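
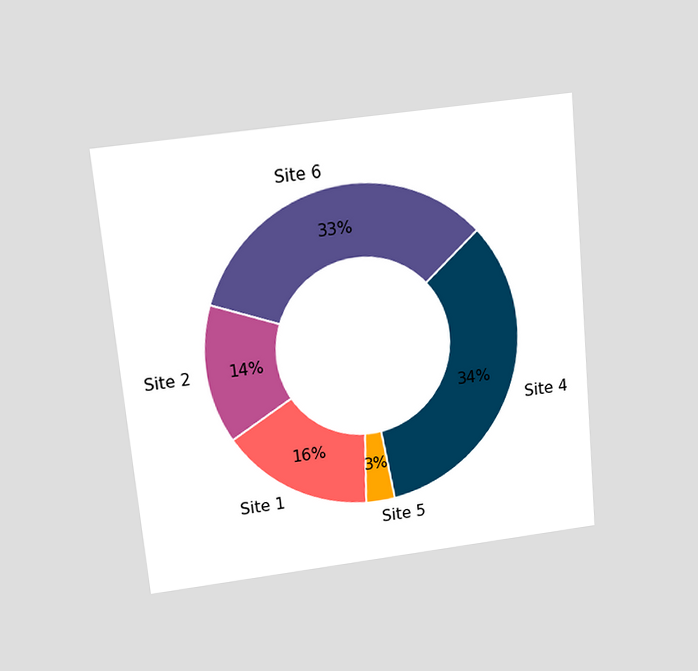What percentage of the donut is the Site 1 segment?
The chart is tilted about 5° counter-clockwise and viewed slightly from above. The Site 1 segment takes up 16% of the ring.

16%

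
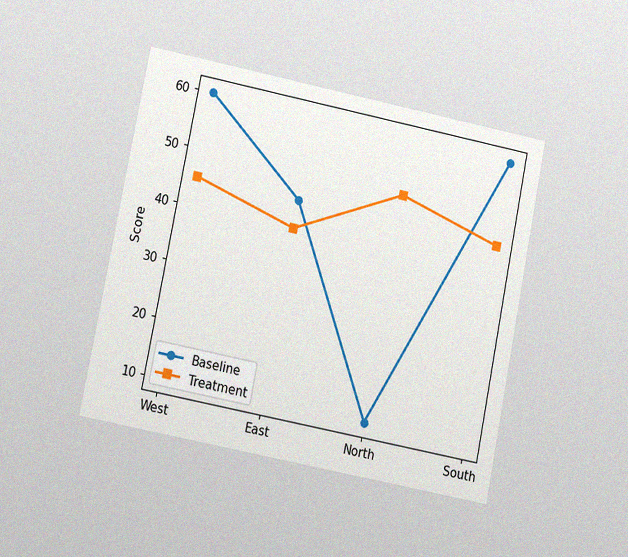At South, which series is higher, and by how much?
The chart is tilted about 11° clockwise and viewed at a slight angle, with some photo noise. At South, Baseline sits above the other line by 15.

Baseline, by 15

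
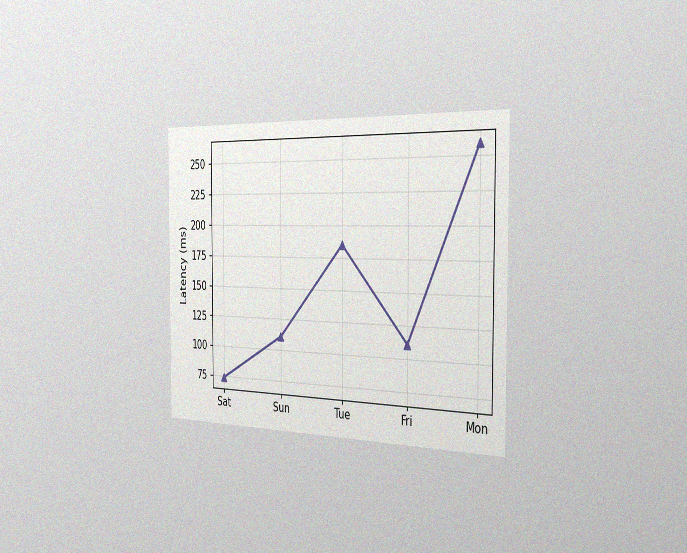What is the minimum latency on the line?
The chart is viewed slightly from the right, with some photo noise. The lowest point is at Sat, and reading across to the y-axis gives 74ms.

74ms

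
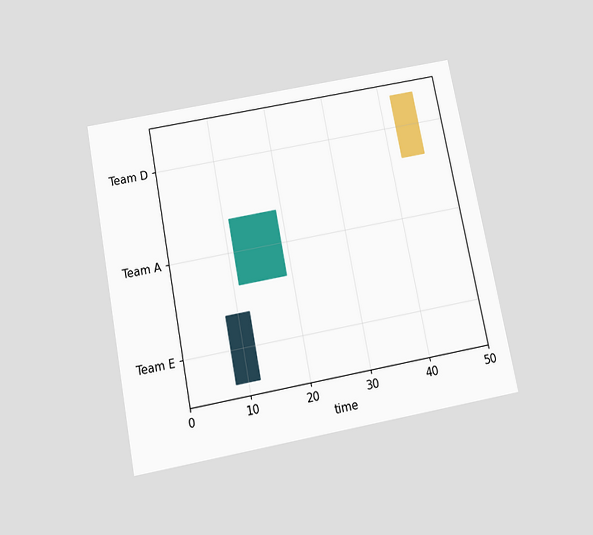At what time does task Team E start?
The chart is tilted about 11° counter-clockwise and viewed slightly from below. The Team E bar begins at t=8.

8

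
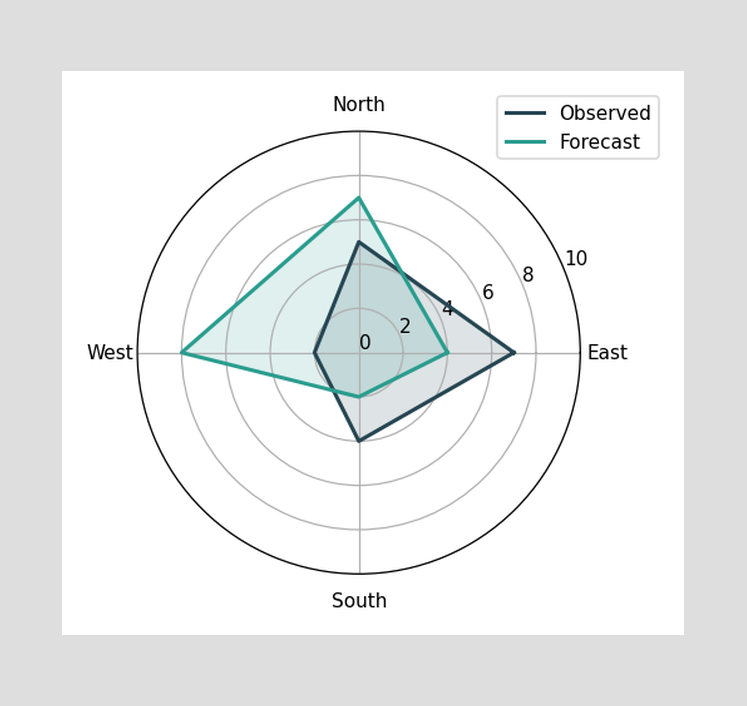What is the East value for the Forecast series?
4

On the East axis, Forecast reaches 4.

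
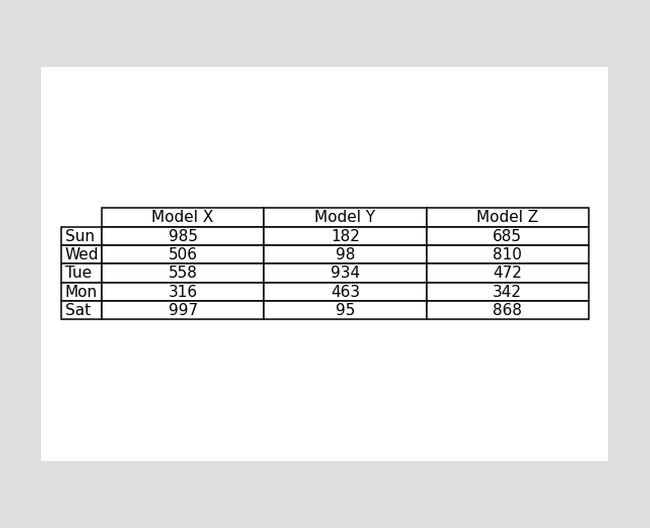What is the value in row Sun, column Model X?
985

The (Sun, Model X) cell reads 985.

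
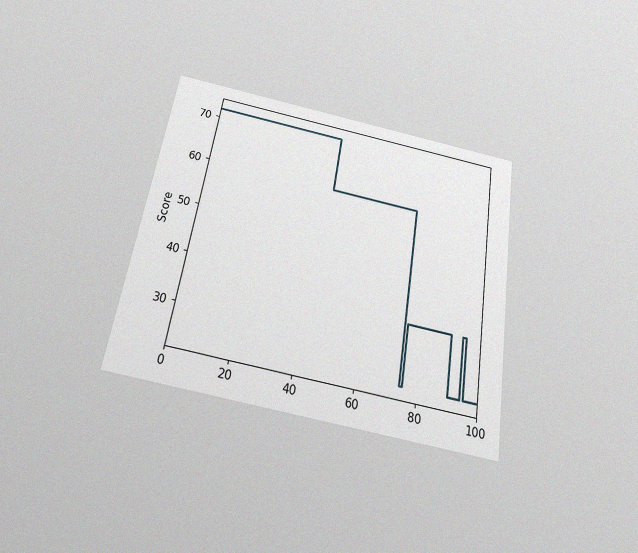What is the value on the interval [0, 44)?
72

The chart is tilted about 9° clockwise and viewed slightly from below, with some photo noise. On [0, 44) the step sits at 72.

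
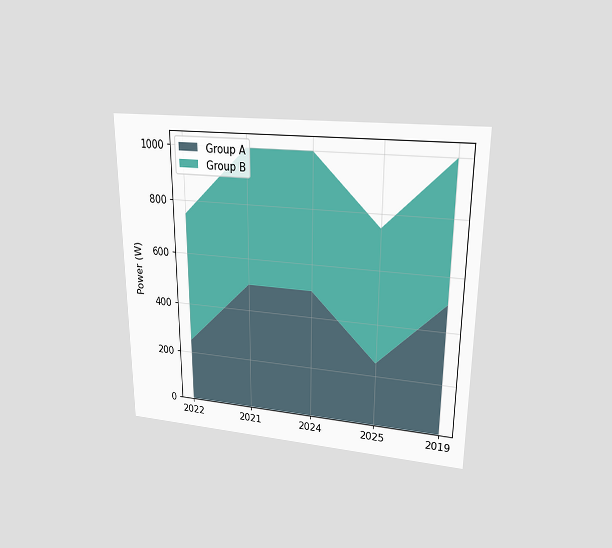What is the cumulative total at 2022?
750W

The chart is viewed at a slight angle. The stacked total at 2022 reaches 750W.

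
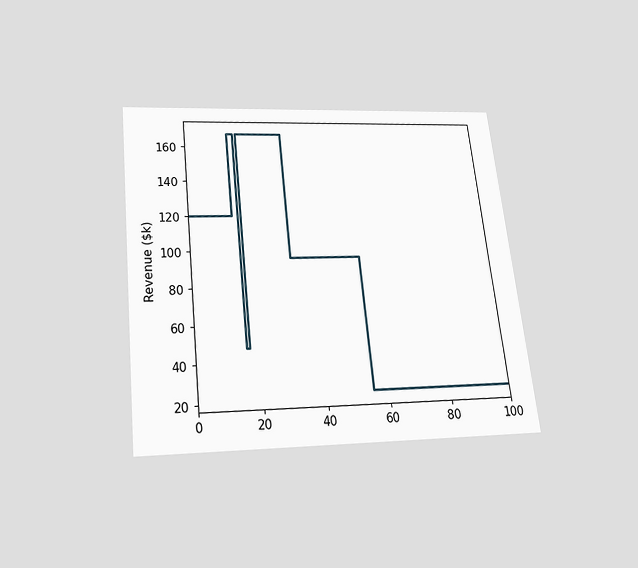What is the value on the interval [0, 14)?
The chart is tilted about 6° counter-clockwise and viewed slightly from below. On [0, 14) the step sits at $120k.

$120k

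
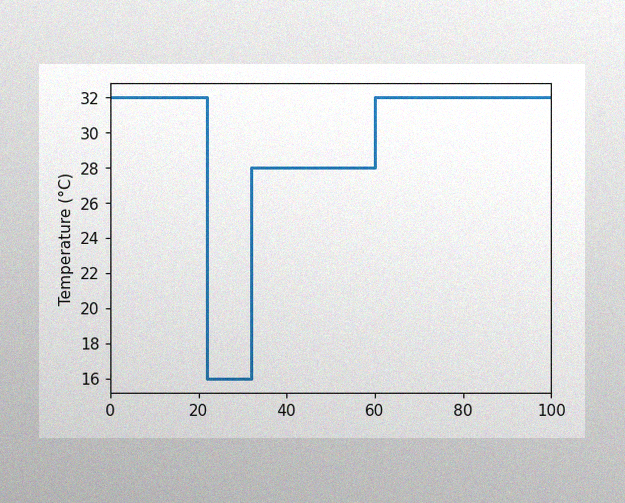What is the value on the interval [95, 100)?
32°C

The image has some photo noise and uneven lighting. On [95, 100) the step sits at 32°C.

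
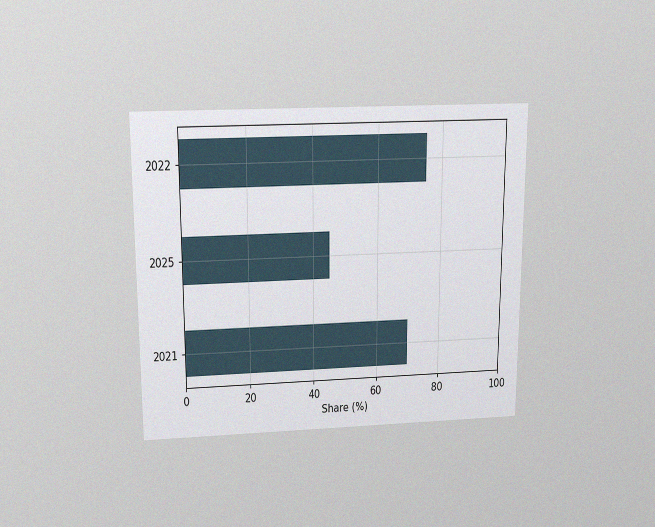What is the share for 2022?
75%

The chart is viewed slightly from above, with some photo noise. Reading along the chart's x-axis, the 2022 bar reaches 75%.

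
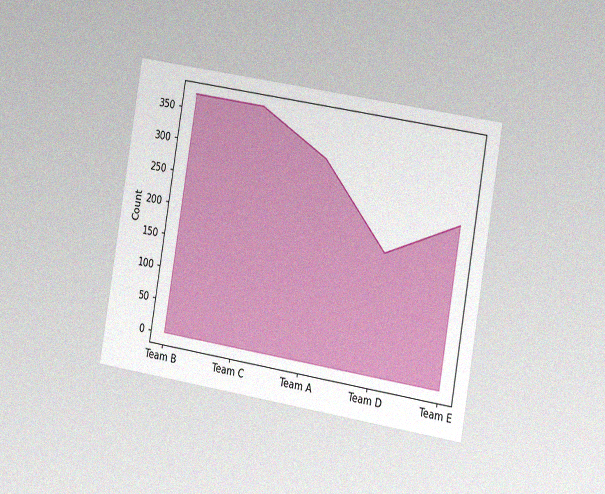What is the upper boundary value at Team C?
The chart is tilted about 9° clockwise and viewed slightly from the right, with some photo noise. At Team C the upper boundary is at 372.

372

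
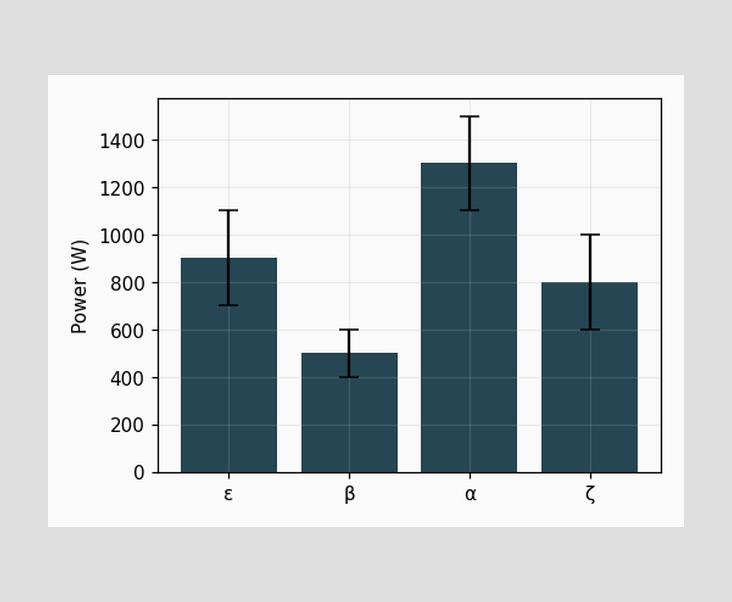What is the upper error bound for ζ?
The ζ bar's upper whisker reaches 1000W.

1000W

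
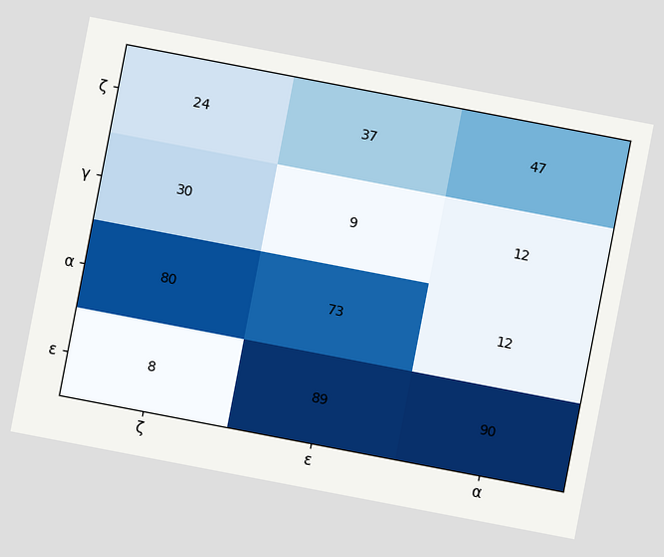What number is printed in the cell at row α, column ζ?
The chart is tilted about 11° clockwise. The (α, ζ) cell reads 80.

80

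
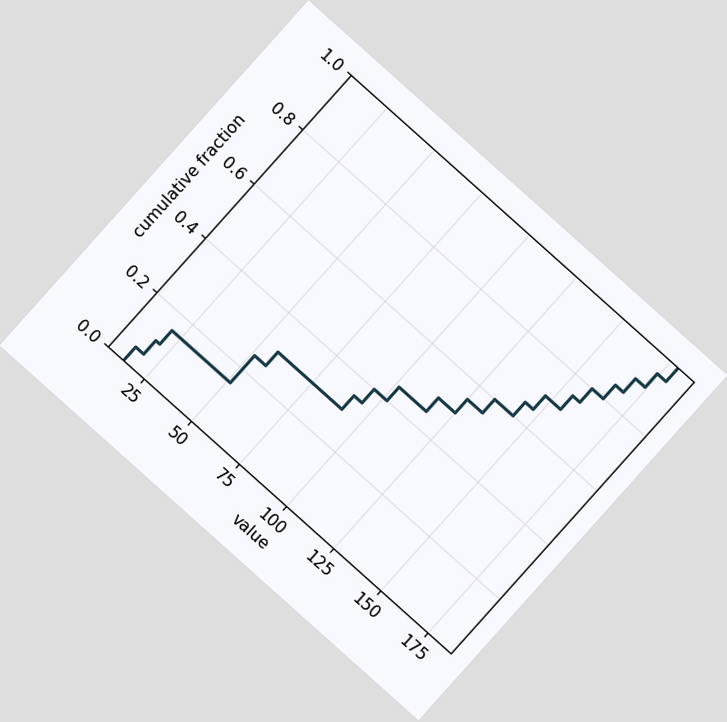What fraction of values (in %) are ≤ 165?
The chart is tilted about 42° clockwise. At x=165 the ECDF step is at 85%.

85%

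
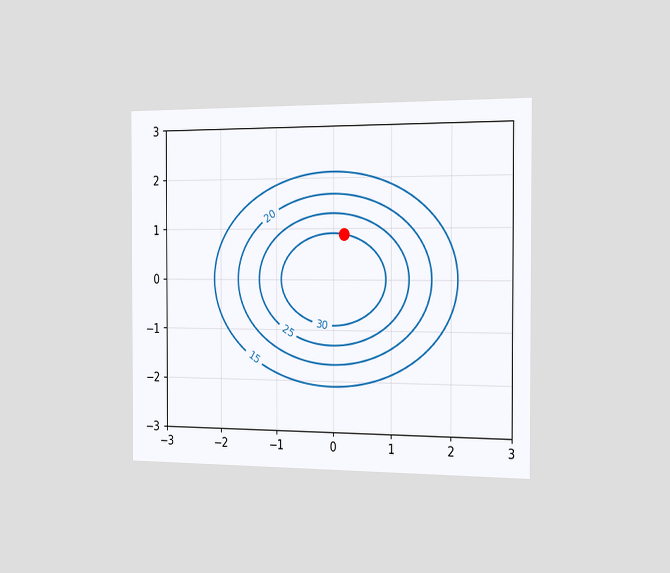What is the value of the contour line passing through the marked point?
The chart is viewed slightly from the right. The marked point sits on the contour labelled 30.

30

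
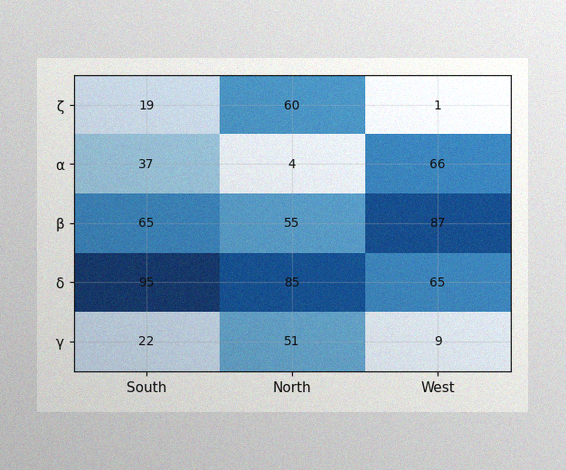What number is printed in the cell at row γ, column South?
22

The image has some photo noise and uneven lighting. The (γ, South) cell reads 22.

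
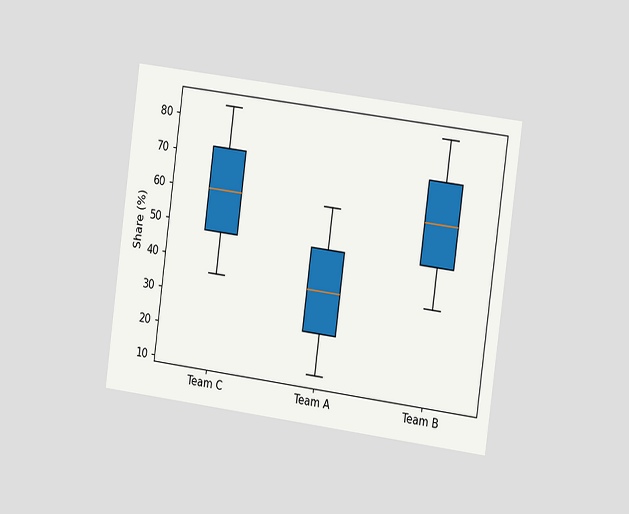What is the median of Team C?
The chart is tilted about 8° clockwise and viewed slightly from the right. The median line in the Team C box sits at 60%.

60%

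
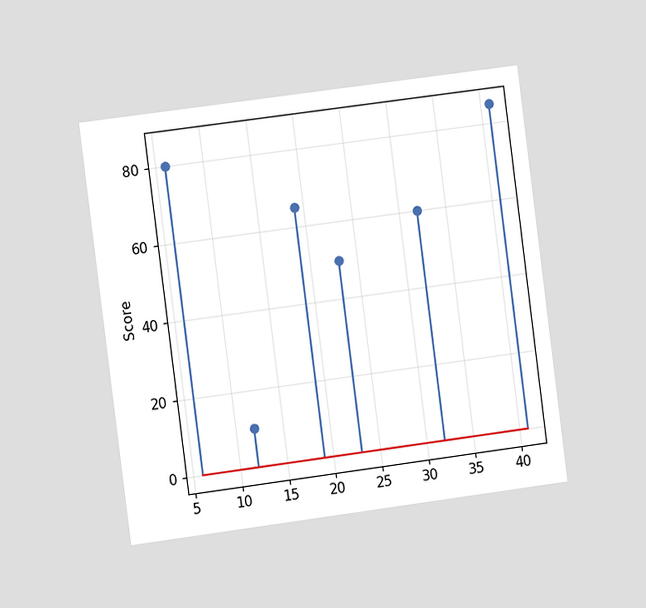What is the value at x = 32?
The chart is tilted about 7° counter-clockwise and viewed slightly from the left. The stem at x=32 reaches 60.

60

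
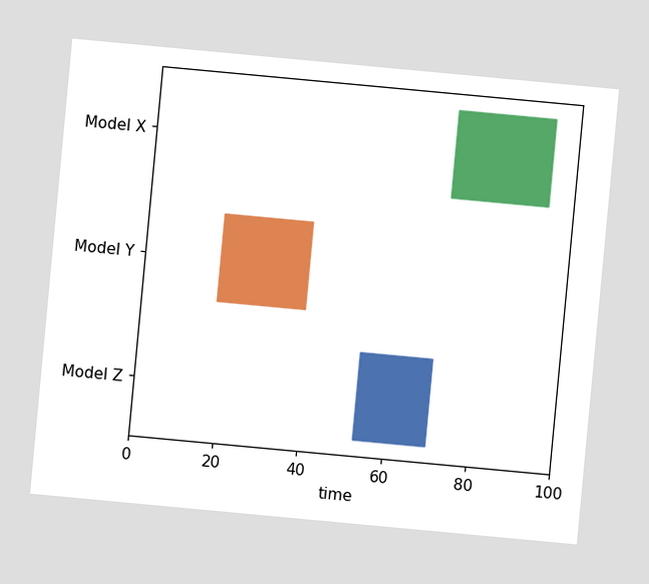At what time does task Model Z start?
The chart is tilted about 5° clockwise. The Model Z bar begins at t=53.

53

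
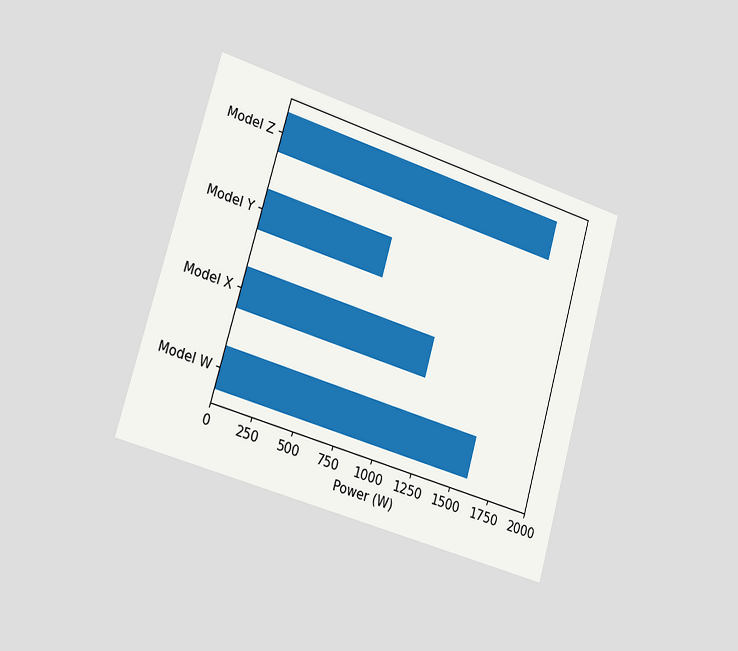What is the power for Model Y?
The chart is tilted about 16° clockwise and viewed slightly from the left. Reading along the chart's x-axis, the Model Y bar reaches 800W.

800W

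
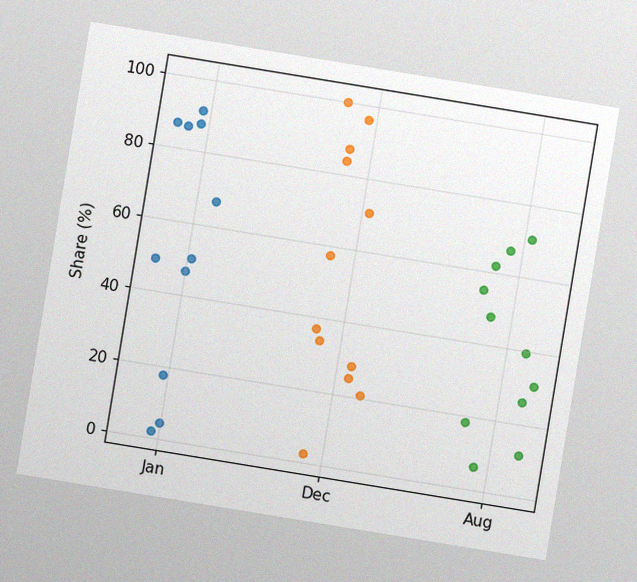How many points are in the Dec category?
12

The chart is tilted about 9° clockwise, with some photo noise. Counting the markers in the Dec column gives 12.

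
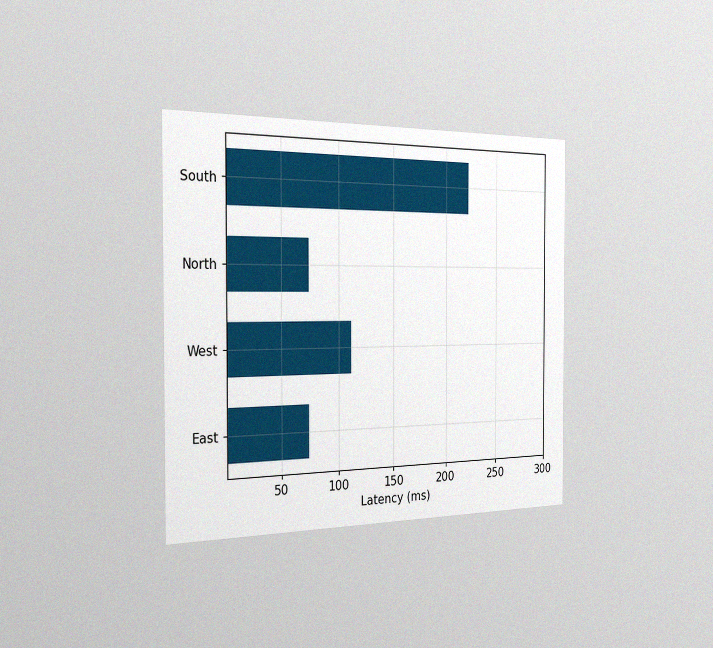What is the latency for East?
The chart is viewed slightly from the left, with some photo noise. Reading along the chart's x-axis, the East bar reaches 74ms.

74ms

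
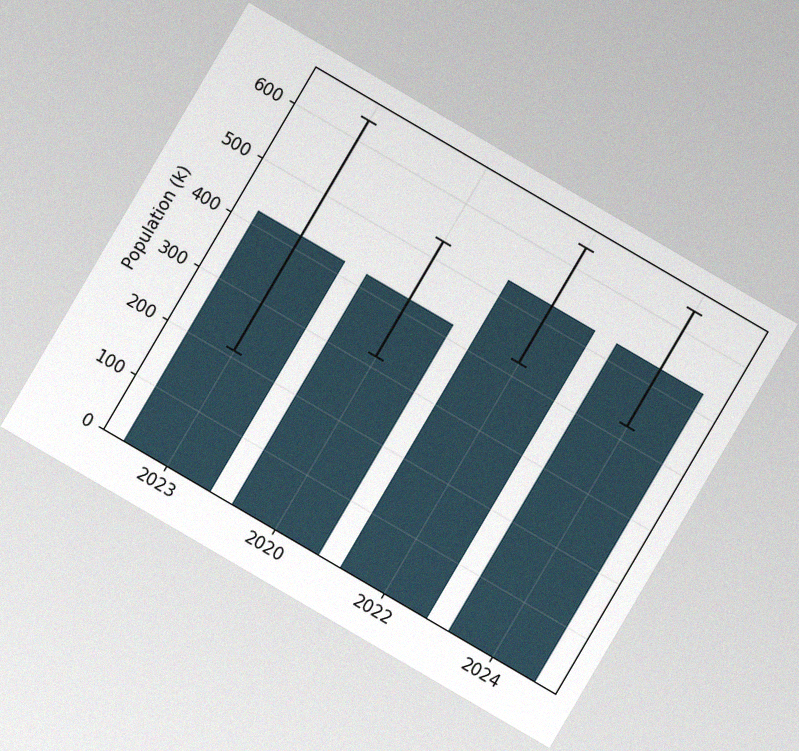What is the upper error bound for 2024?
The chart is tilted about 30° clockwise, with some photo noise. The 2024 bar's upper whisker reaches 636k.

636k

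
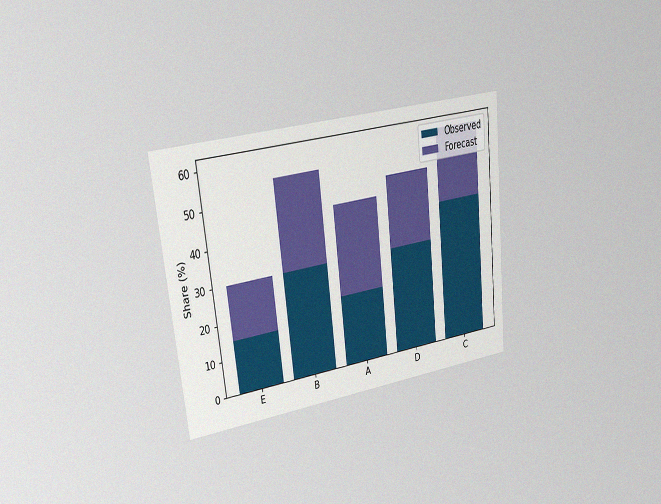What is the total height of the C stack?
60%

The chart is tilted about 6° counter-clockwise and viewed slightly from the left, with some photo noise. The C stack's top reaches 60% on the y-axis.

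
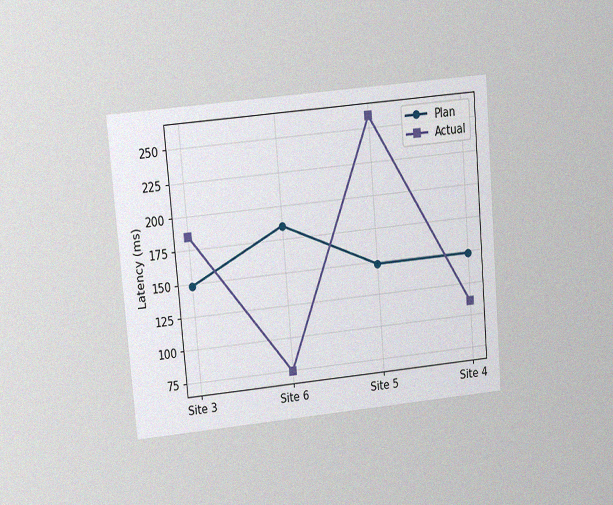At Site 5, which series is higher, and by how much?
The chart is tilted about 5° counter-clockwise and viewed at a slight angle, with some photo noise. At Site 5, Actual sits above the other line by 111ms.

Actual, by 111ms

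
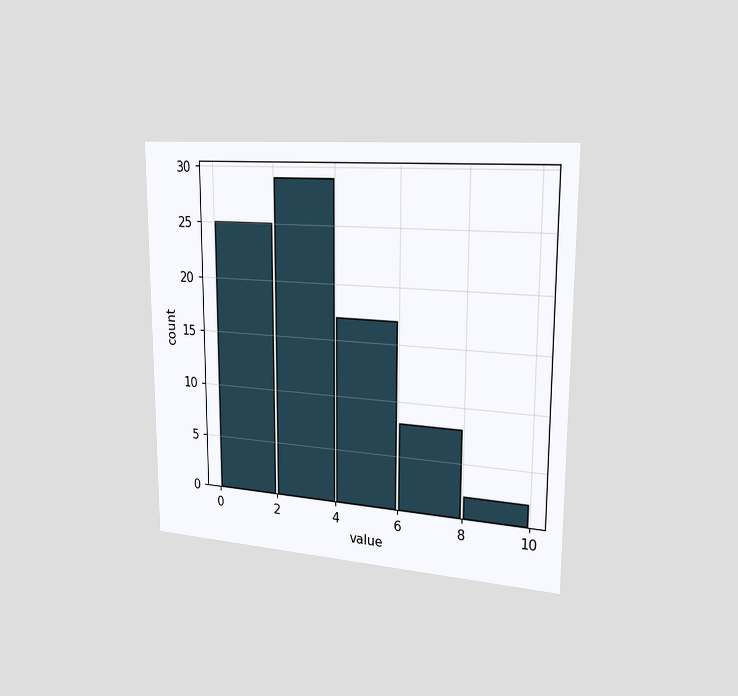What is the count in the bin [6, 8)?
8

The chart is viewed slightly from the right. The [6, 8) bin has height 8.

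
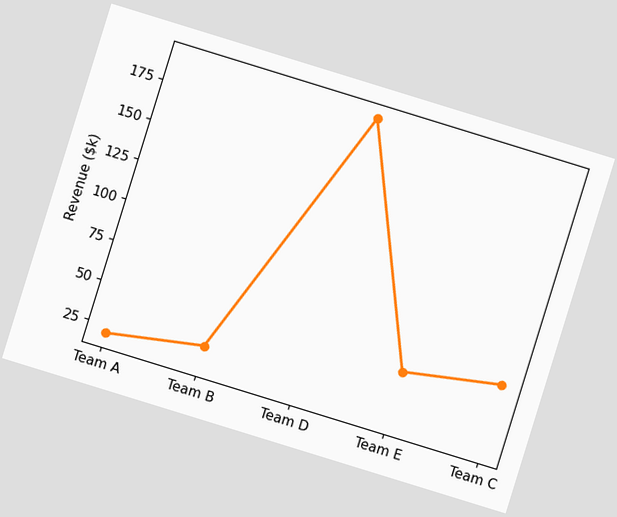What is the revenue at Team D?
The chart is tilted about 17° clockwise. At Team D, the line is at $190k.

$190k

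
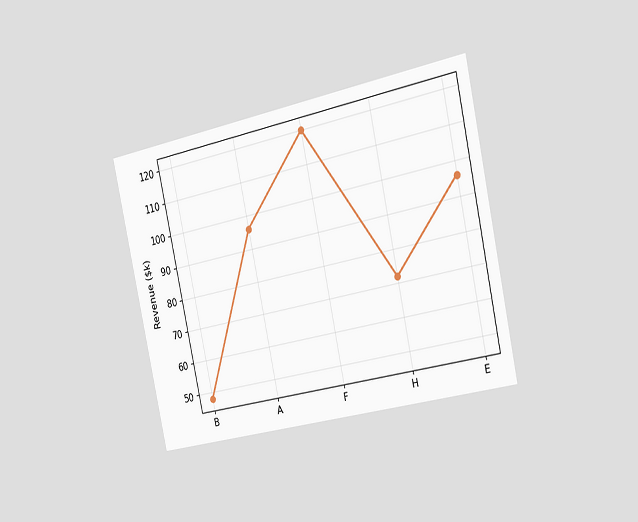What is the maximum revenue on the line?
$120k

The chart is tilted about 12° counter-clockwise and viewed slightly from the right. The highest point is at F, and reading across to the y-axis gives $120k.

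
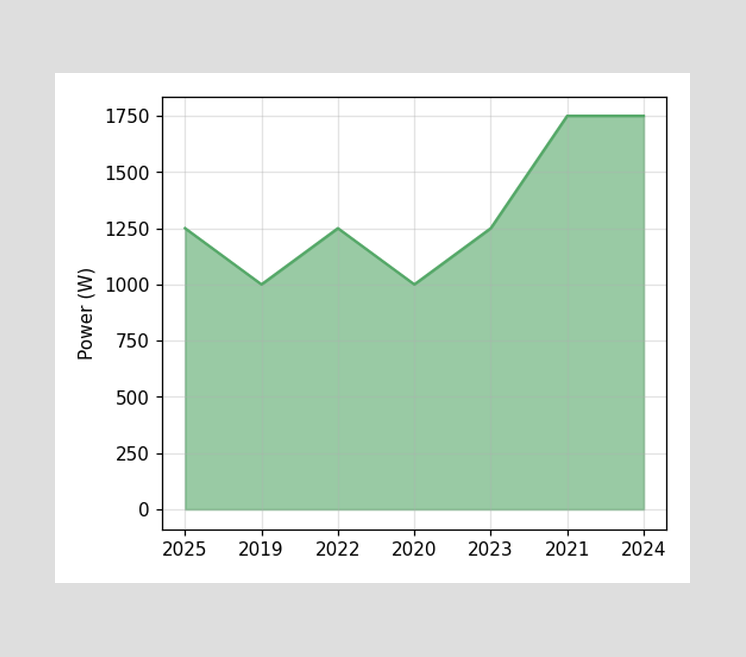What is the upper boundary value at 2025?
At 2025 the upper boundary is at 1250W.

1250W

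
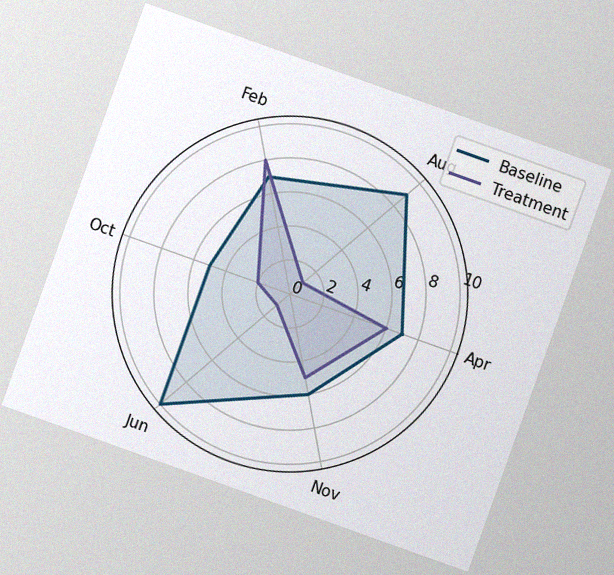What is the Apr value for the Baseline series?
The chart is tilted about 20° clockwise, with some photo noise. On the Apr axis, Baseline reaches 7.

7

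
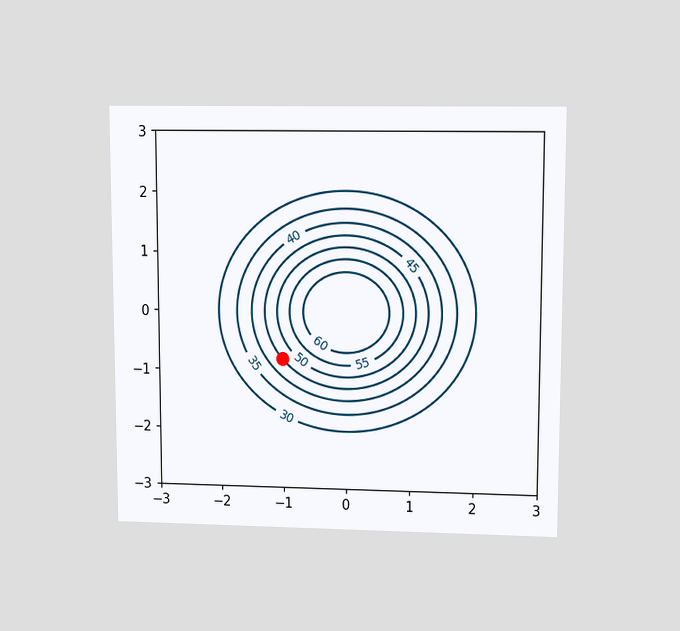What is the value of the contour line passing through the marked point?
45

The chart is viewed at a slight angle. The marked point sits on the contour labelled 45.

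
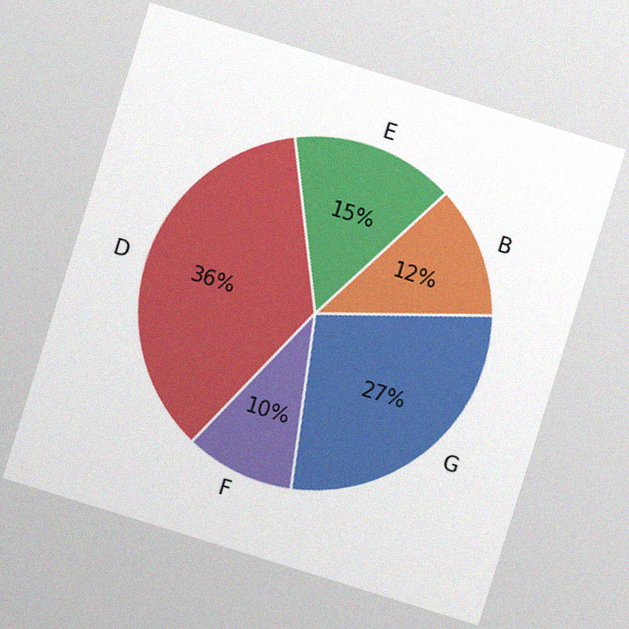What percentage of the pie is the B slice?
The chart is tilted about 17° clockwise, with some photo noise. The B slice takes up 12% of the pie.

12%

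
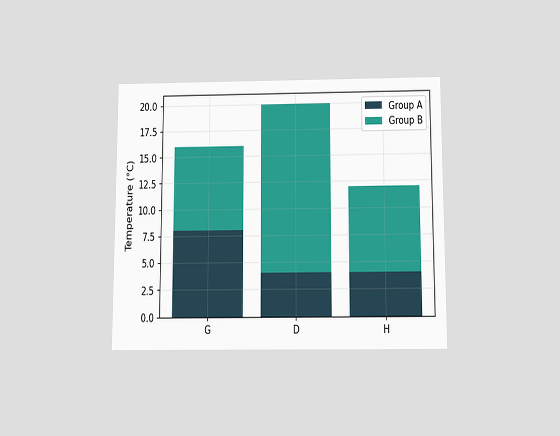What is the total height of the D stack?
The chart is viewed slightly from below. The D stack's top reaches 20°C on the y-axis.

20°C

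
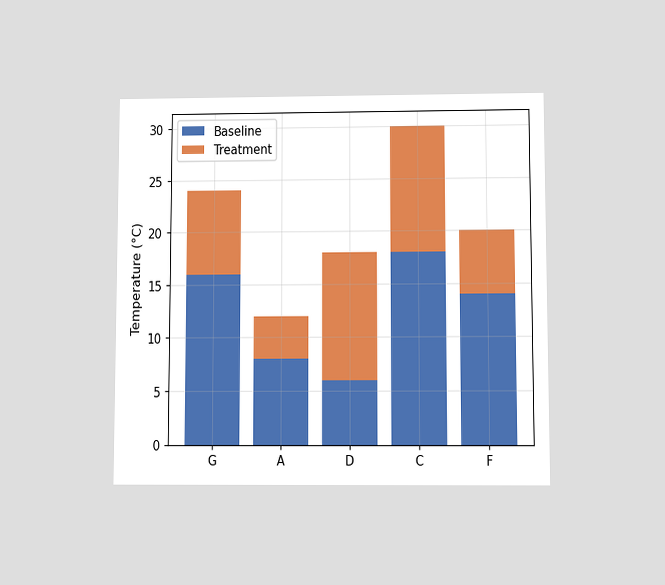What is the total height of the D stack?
18°C

The chart is viewed slightly from below. The D stack's top reaches 18°C on the y-axis.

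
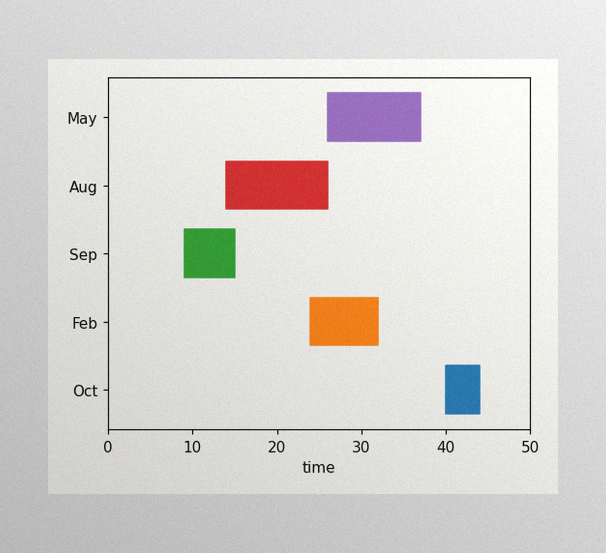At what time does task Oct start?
The image has some photo noise and uneven lighting. The Oct bar begins at t=40.

40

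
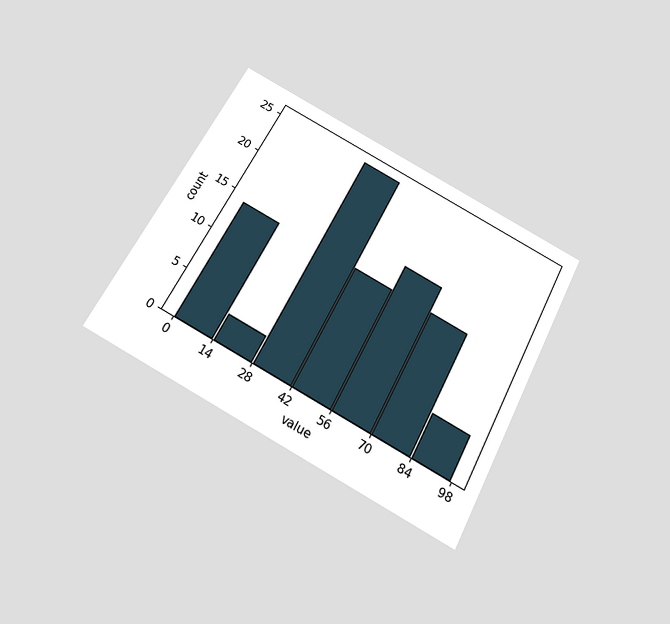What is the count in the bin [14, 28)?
The chart is tilted about 28° clockwise and viewed slightly from below. The [14, 28) bin has height 3.

3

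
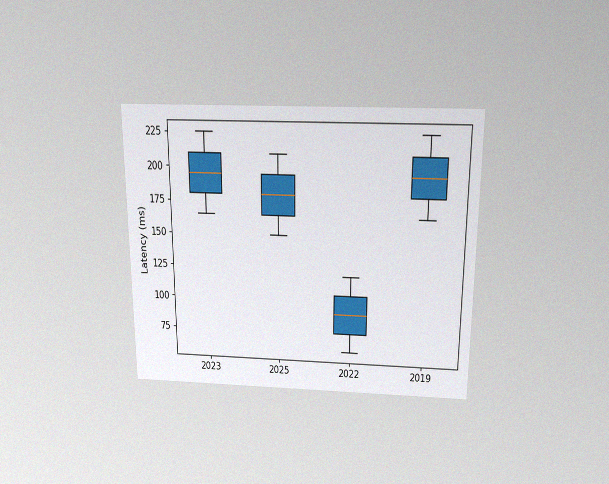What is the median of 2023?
195ms

The chart is viewed slightly from above, with some photo noise. The median line in the 2023 box sits at 195ms.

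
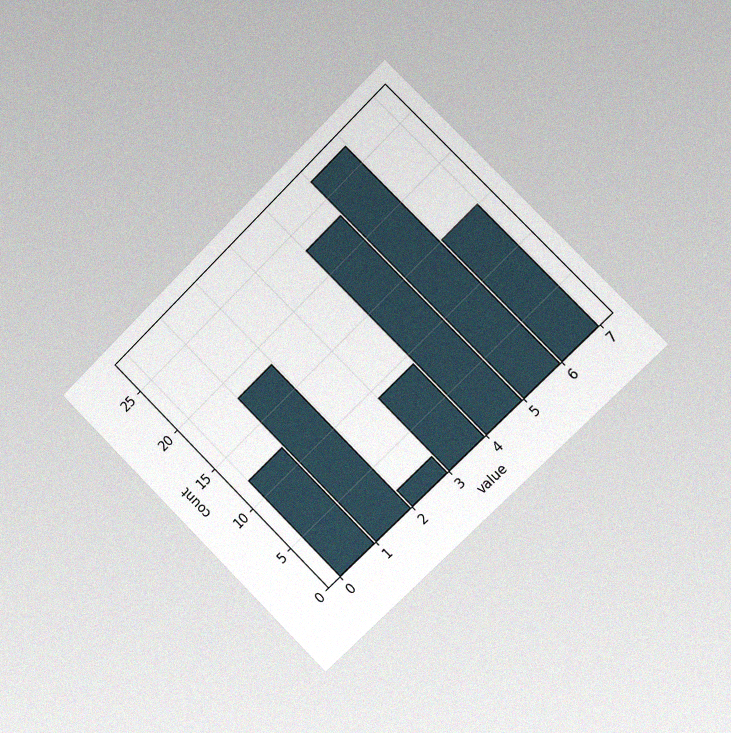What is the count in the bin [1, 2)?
18

The chart is tilted about 45° counter-clockwise and viewed slightly from the right, with some photo noise. The [1, 2) bin has height 18.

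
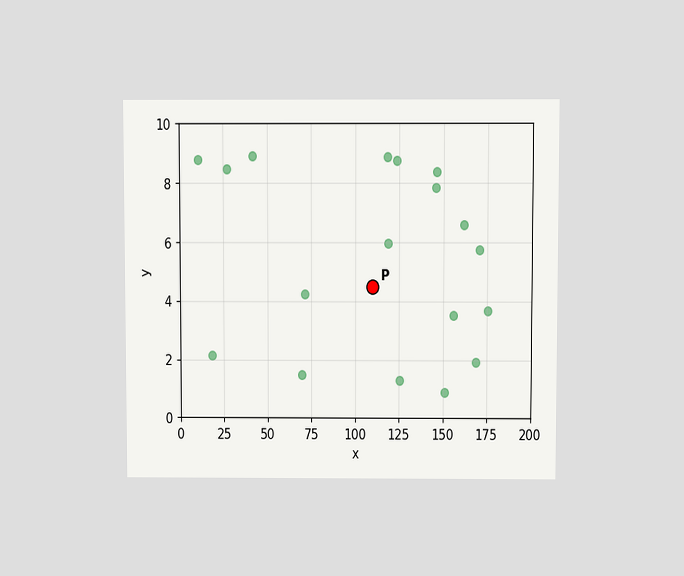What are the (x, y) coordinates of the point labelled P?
The chart is viewed slightly from above. Following the gridlines from P to each axis, P sits at (110, 4.5).

(110, 4.5)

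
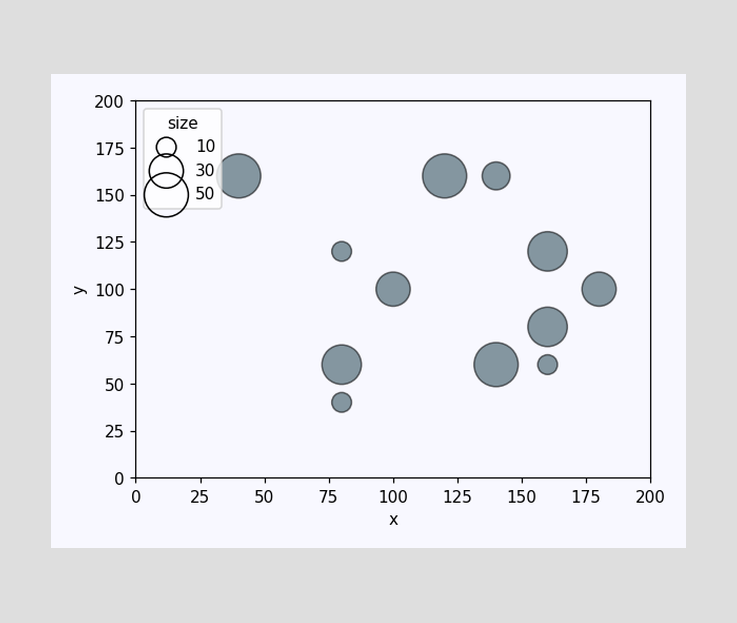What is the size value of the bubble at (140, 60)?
50

Matching the bubble at (140, 60) against the size legend gives 50.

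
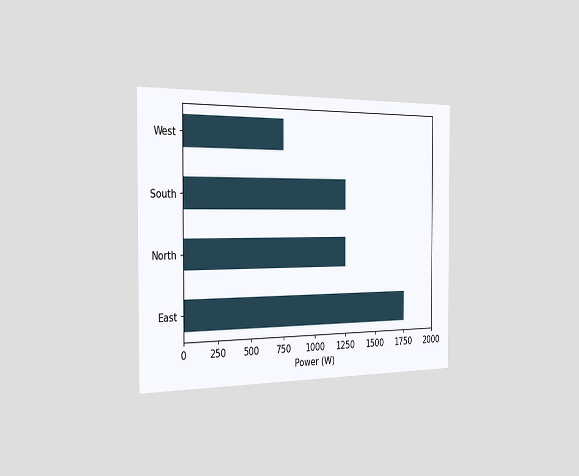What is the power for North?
The chart is viewed slightly from the left. Reading along the chart's x-axis, the North bar reaches 1250W.

1250W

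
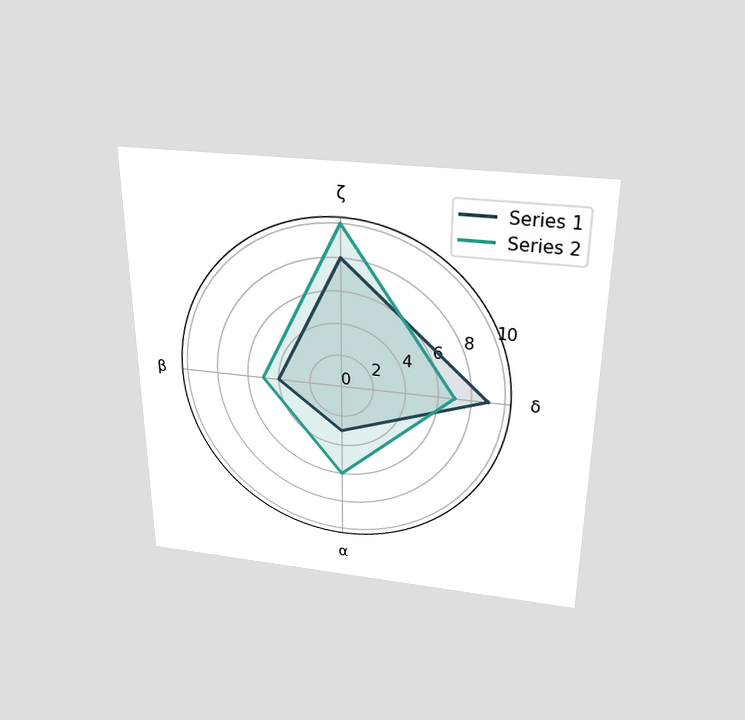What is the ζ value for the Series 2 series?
10

The chart is viewed slightly from above. On the ζ axis, Series 2 reaches 10.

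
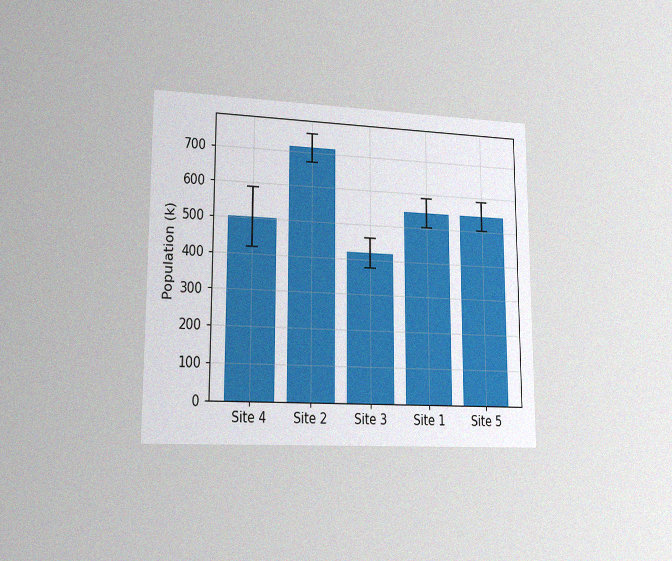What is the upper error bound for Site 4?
The chart is viewed slightly from the left, with some photo noise. The Site 4 bar's upper whisker reaches 588k.

588k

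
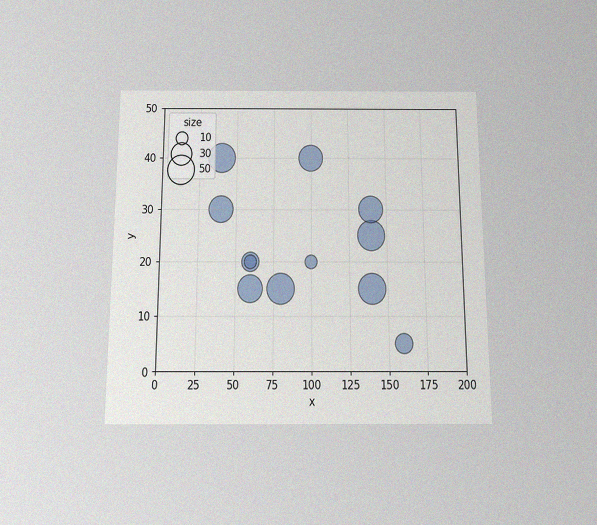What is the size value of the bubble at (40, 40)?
50

The chart is viewed slightly from below, with some photo noise. Matching the bubble at (40, 40) against the size legend gives 50.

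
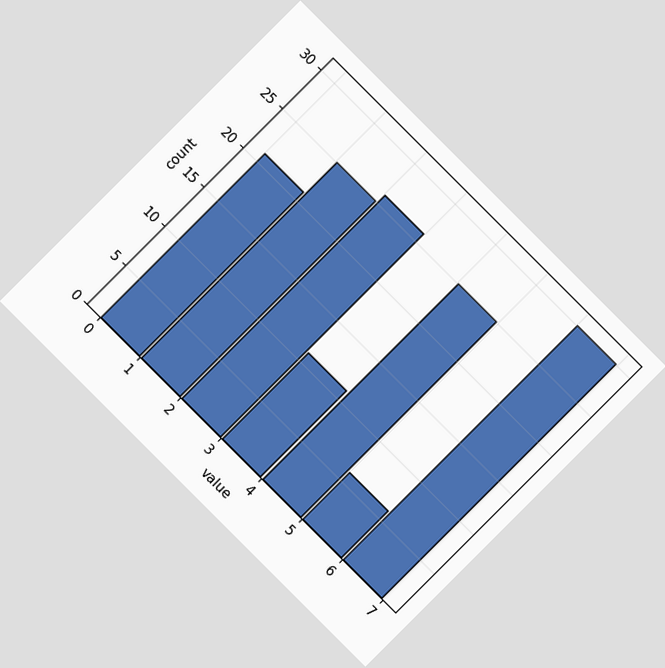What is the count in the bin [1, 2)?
25

The chart is tilted about 45° clockwise. The [1, 2) bin has height 25.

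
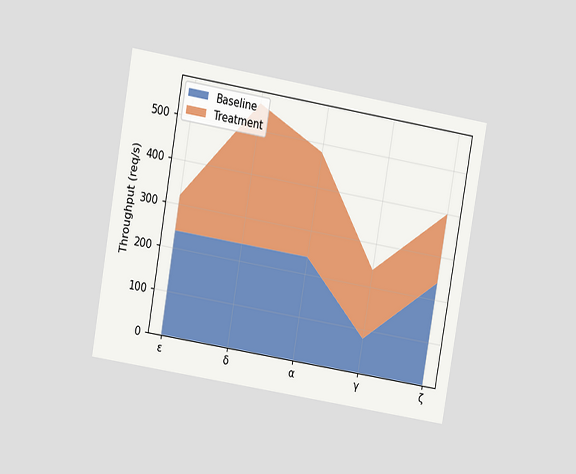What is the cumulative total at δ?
560req/s

The chart is tilted about 10° clockwise and viewed at a slight angle. The stacked total at δ reaches 560req/s.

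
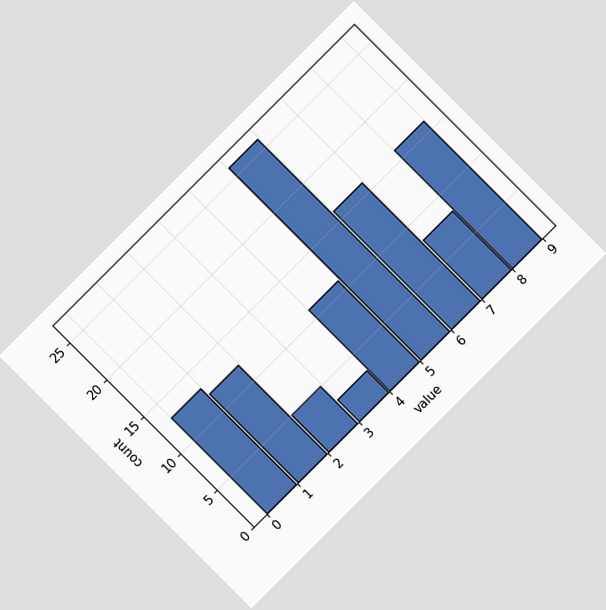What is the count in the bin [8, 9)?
16

The chart is tilted about 45° counter-clockwise. The [8, 9) bin has height 16.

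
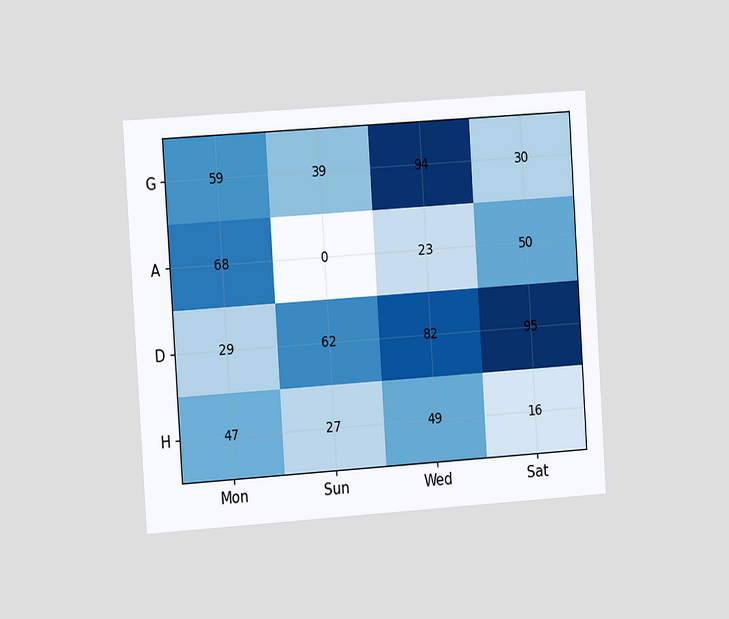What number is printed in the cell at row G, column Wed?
The chart is tilted about 4° counter-clockwise and viewed at a slight angle. The (G, Wed) cell reads 94.

94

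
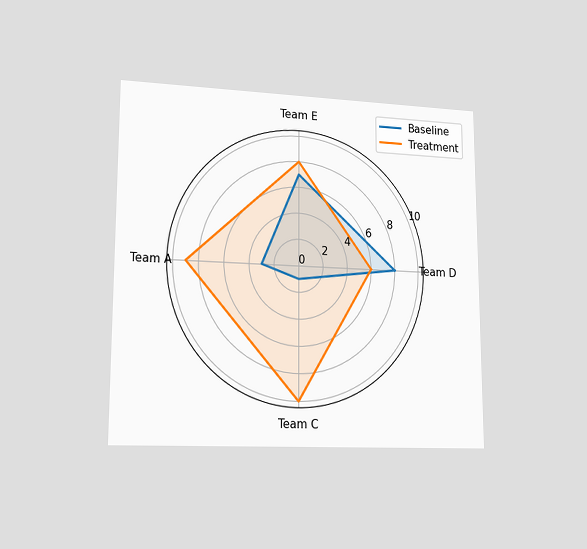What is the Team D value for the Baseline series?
8

The chart is viewed slightly from the left. On the Team D axis, Baseline reaches 8.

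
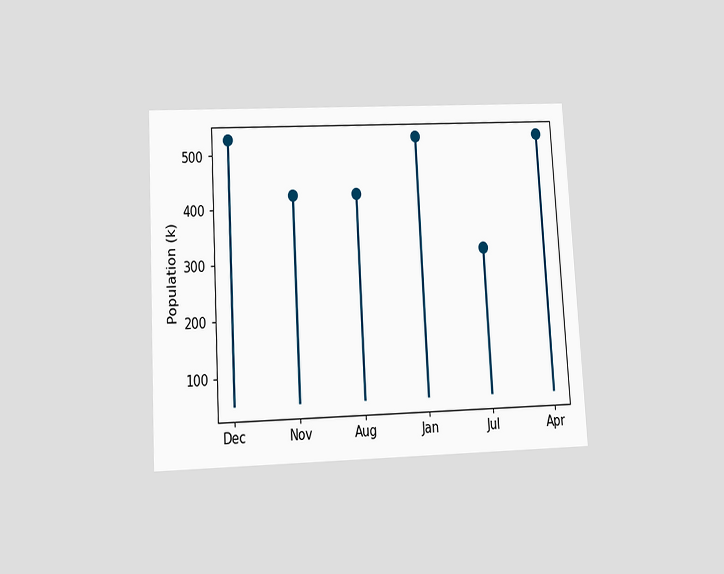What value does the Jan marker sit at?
530k

The chart is tilted about 3° counter-clockwise and viewed slightly from below. The Jan marker sits at 530k.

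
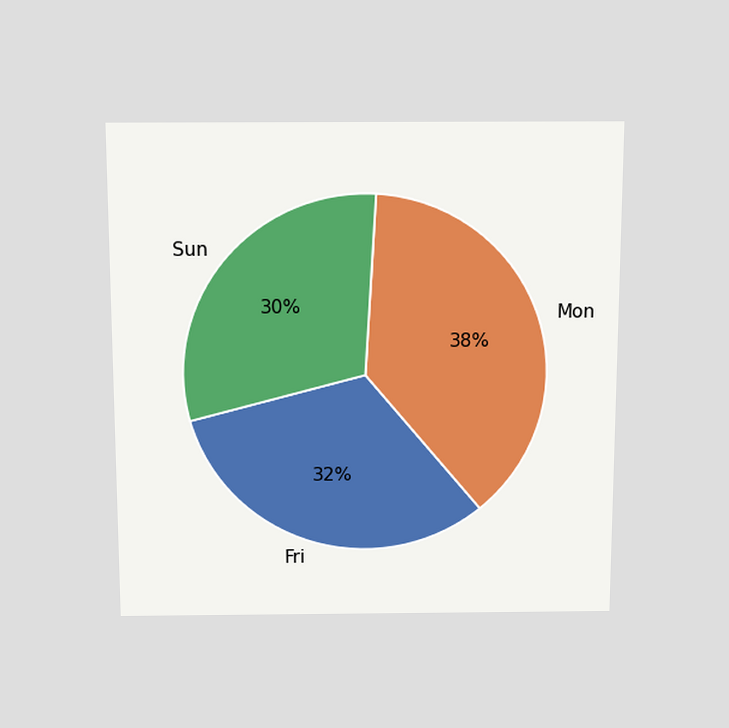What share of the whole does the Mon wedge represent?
The chart is viewed slightly from above. The Mon slice takes up 38% of the pie.

38%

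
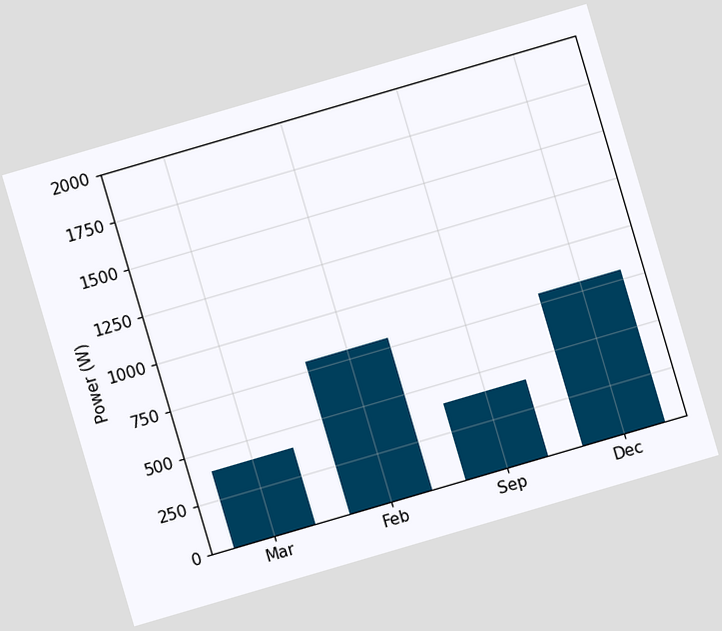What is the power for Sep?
The chart is tilted about 16° counter-clockwise. Reading along the chart's y-axis, the Sep bar reaches 400W.

400W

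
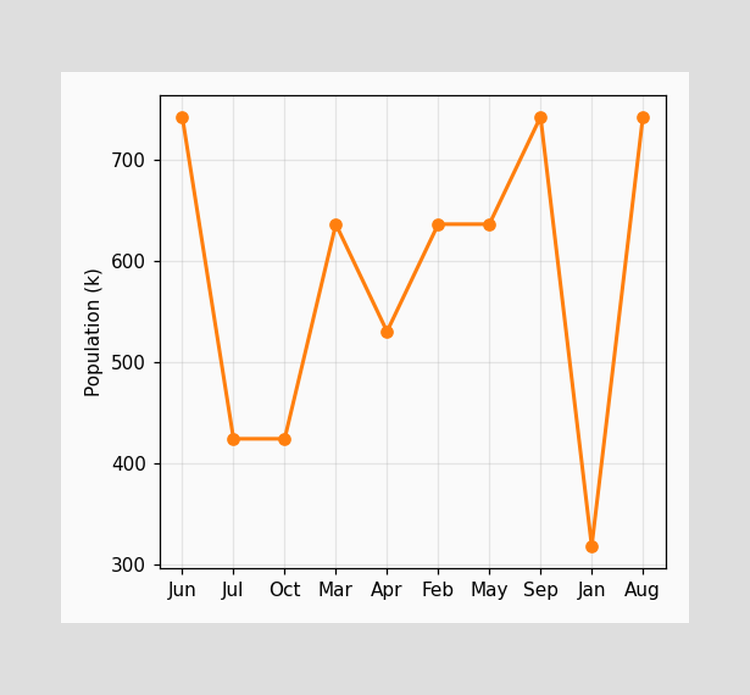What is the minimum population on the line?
The lowest point is at Jan, and reading across to the y-axis gives 318k.

318k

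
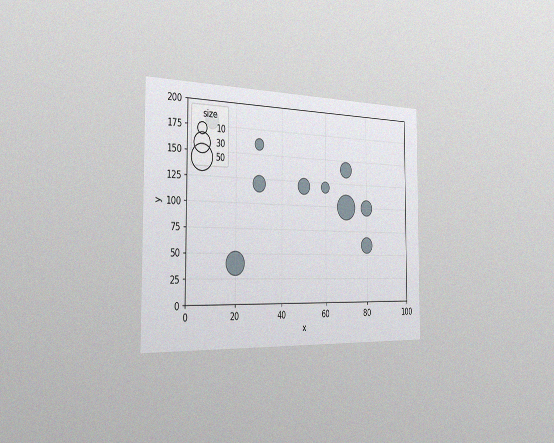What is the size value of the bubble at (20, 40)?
40

The chart is viewed slightly from the left, with some photo noise. Matching the bubble at (20, 40) against the size legend gives 40.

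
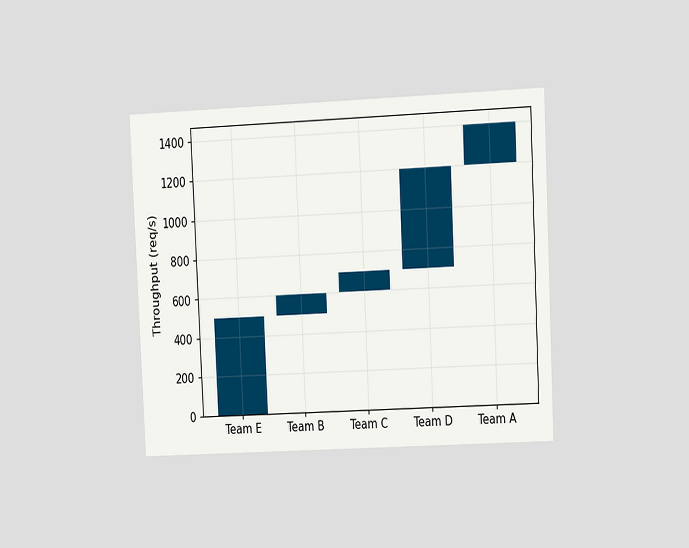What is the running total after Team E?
The chart is tilted about 3° counter-clockwise and viewed at a slight angle. After Team E the running total reaches 500req/s.

500req/s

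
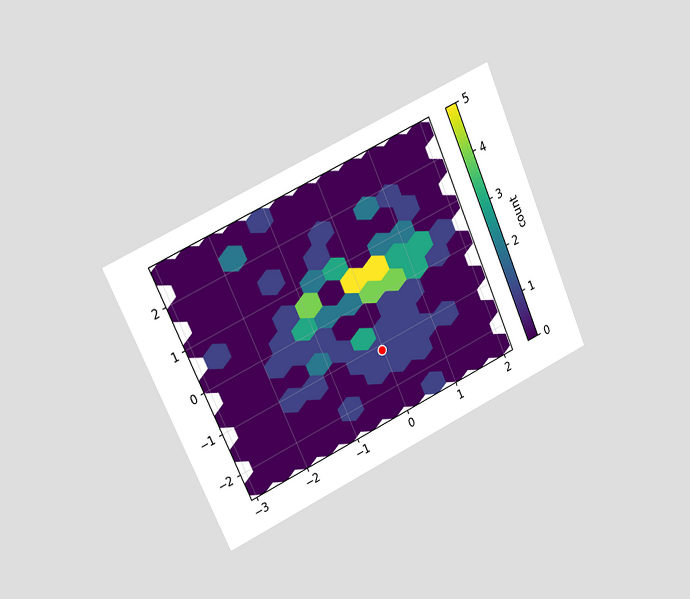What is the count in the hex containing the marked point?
The chart is tilted about 24° counter-clockwise and viewed at a slight angle. The marked hex reads 1 on the colorbar.

1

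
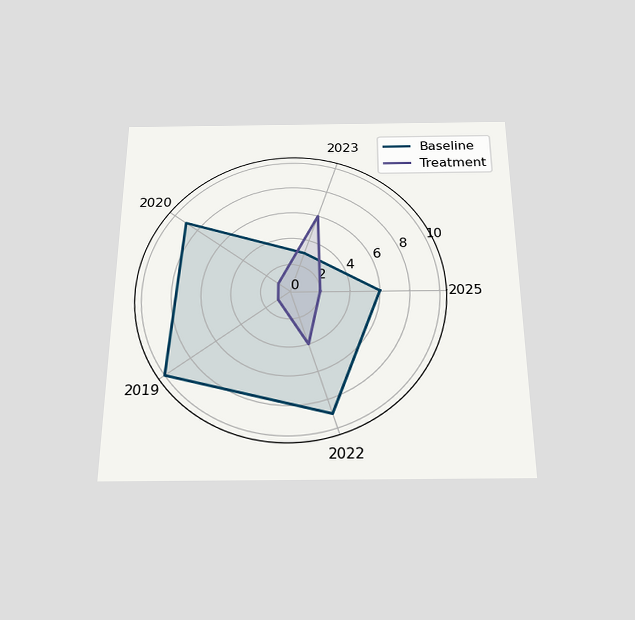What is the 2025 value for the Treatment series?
The chart is viewed slightly from below. On the 2025 axis, Treatment reaches 2.

2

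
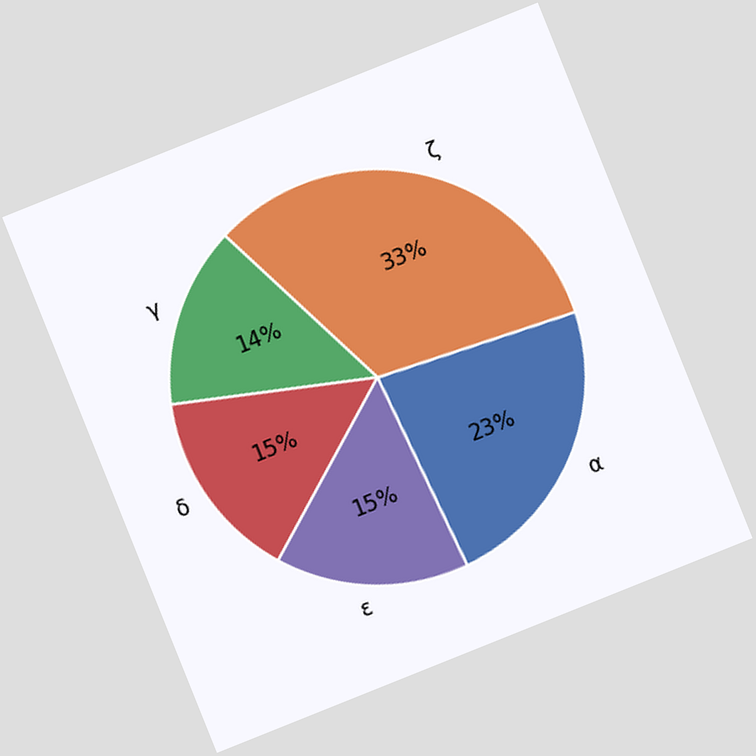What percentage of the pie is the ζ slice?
The chart is tilted about 22° counter-clockwise. The ζ slice takes up 33% of the pie.

33%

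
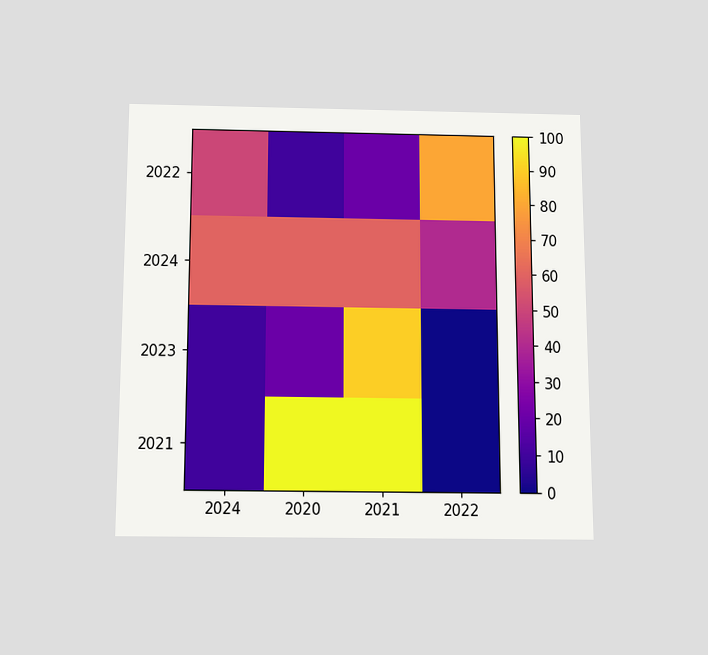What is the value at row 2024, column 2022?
The chart is viewed slightly from below. Matching cell (2024, 2022) against the colorbar gives 40.

40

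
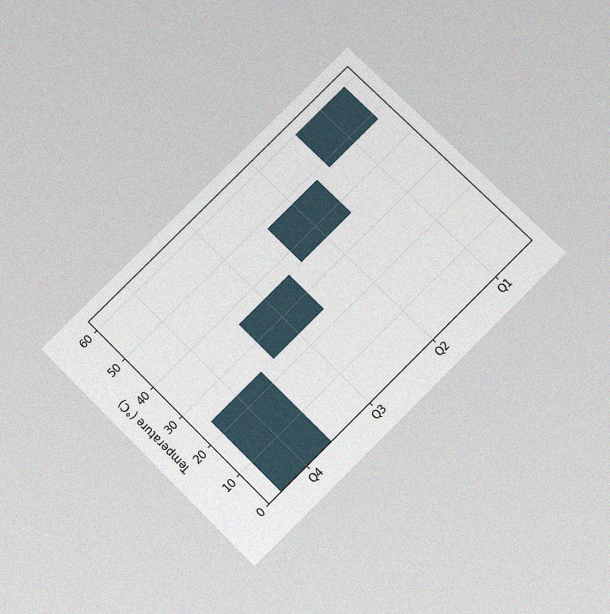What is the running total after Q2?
The chart is tilted about 45° counter-clockwise and viewed slightly from below, with some photo noise. After Q2 the running total reaches 48°C.

48°C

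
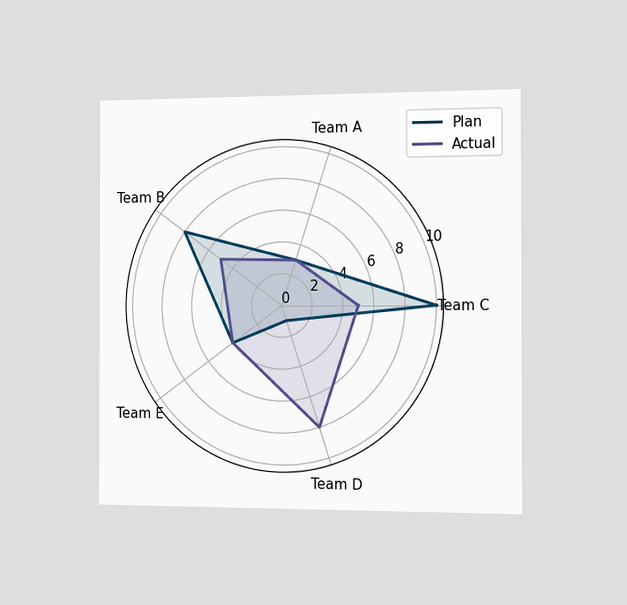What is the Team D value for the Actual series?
8

The chart is viewed slightly from the right. On the Team D axis, Actual reaches 8.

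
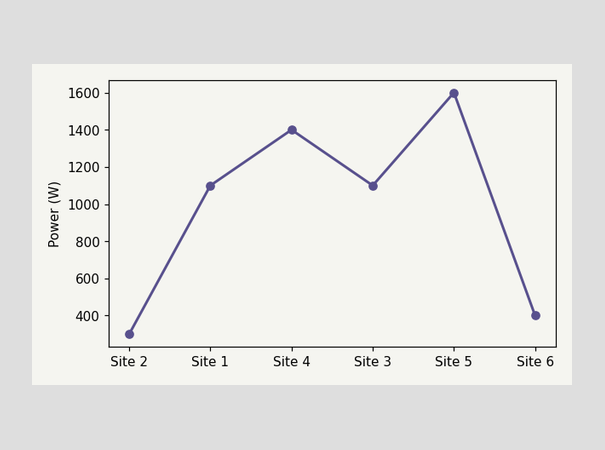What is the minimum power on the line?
300W

The lowest point is at Site 2, and reading across to the y-axis gives 300W.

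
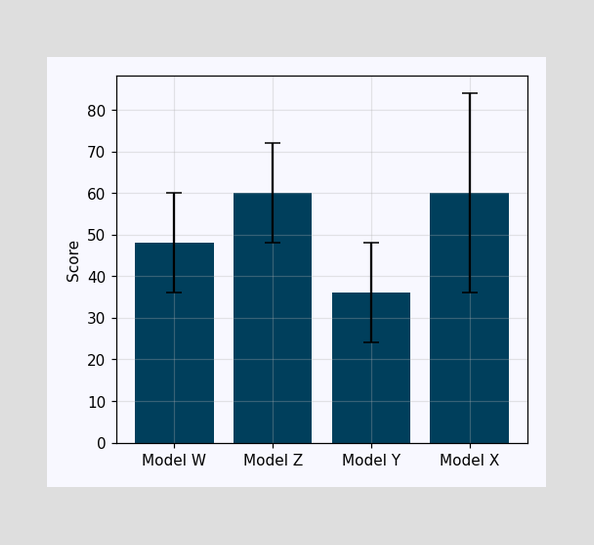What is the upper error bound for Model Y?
48

The Model Y bar's upper whisker reaches 48.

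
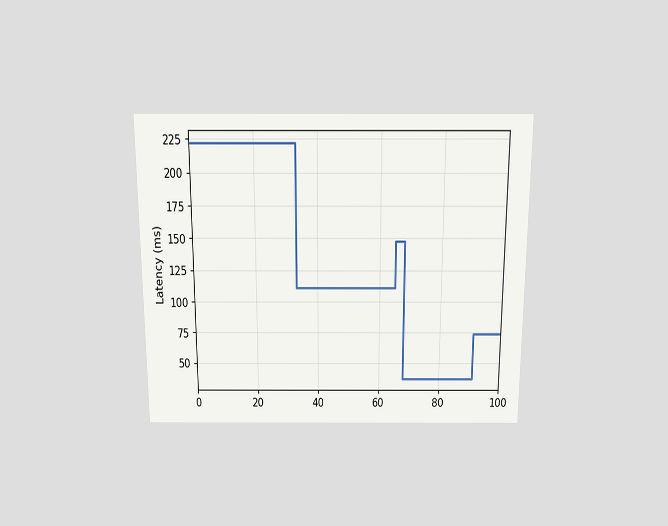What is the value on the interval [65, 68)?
148ms

The chart is viewed slightly from above. On [65, 68) the step sits at 148ms.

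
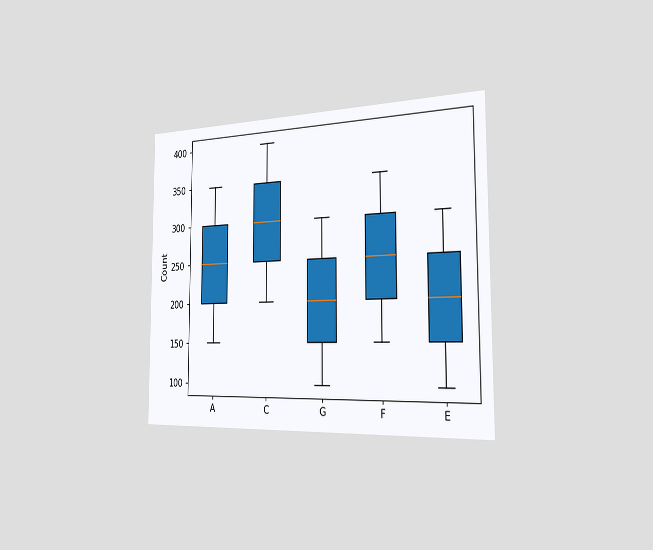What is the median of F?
The chart is viewed slightly from the right. The median line in the F box sits at 250.

250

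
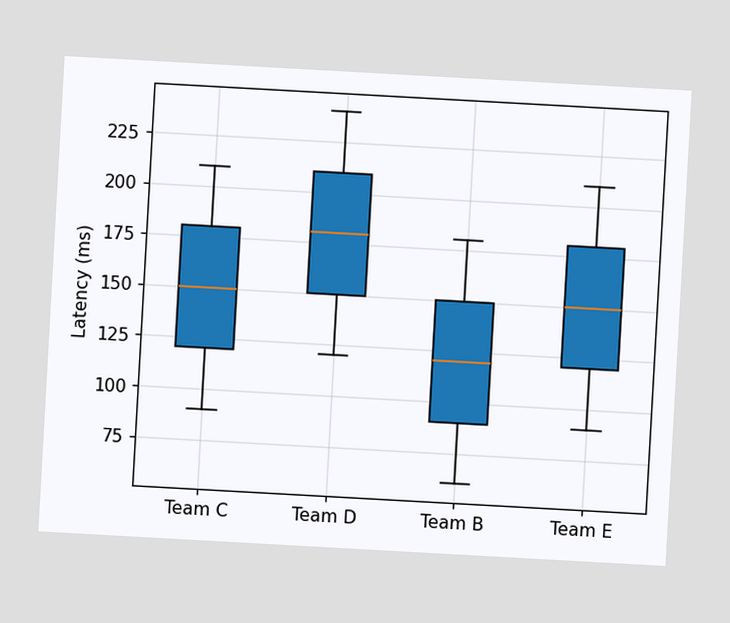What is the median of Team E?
The chart is tilted about 3° clockwise. The median line in the Team E box sits at 150ms.

150ms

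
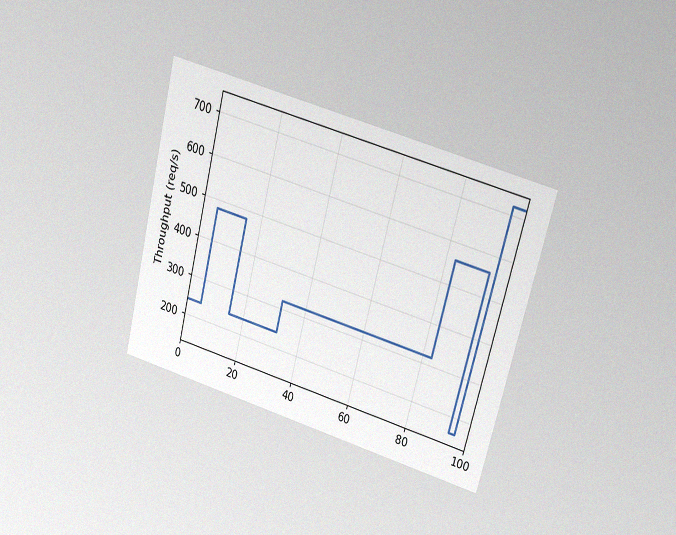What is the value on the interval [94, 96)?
The chart is tilted about 15° clockwise and viewed at a slight angle, with some photo noise. On [94, 96) the step sits at 160req/s.

160req/s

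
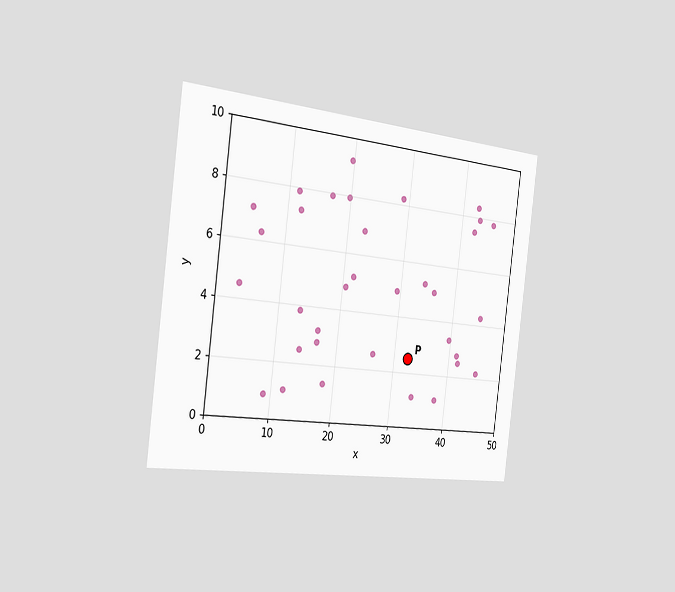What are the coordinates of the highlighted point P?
(32.5, 2.5)

The chart is tilted about 7° clockwise and viewed slightly from the left. Following the gridlines from P to each axis, P sits at (32.5, 2.5).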